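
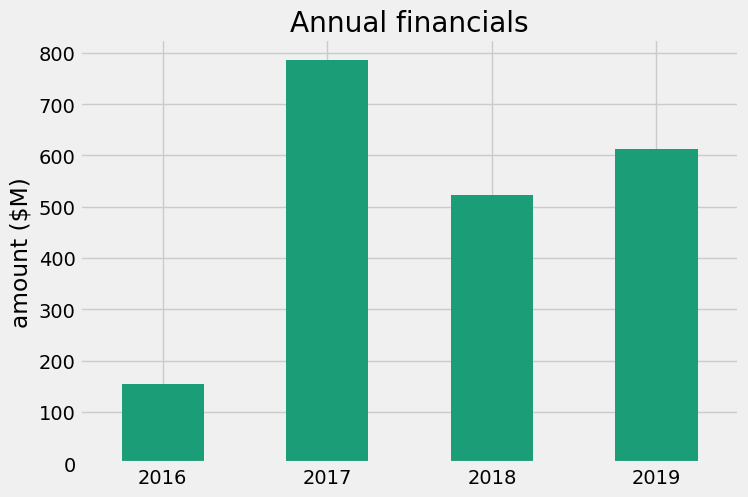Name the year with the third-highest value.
Top 4: 2017 ≈ 800, 2019 ≈ 600, 2018 ≈ 500, 2016 ≈ 200.

2018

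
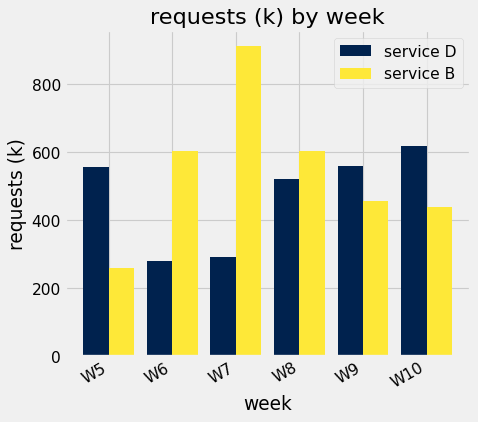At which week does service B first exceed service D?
W5: service B ≈ 300 vs service D ≈ 600 (not yet); W6: service B ≈ 600 vs service D ≈ 300 (first crossover).

W6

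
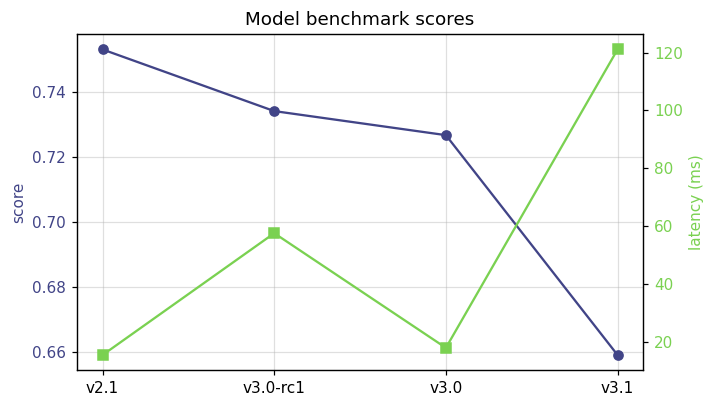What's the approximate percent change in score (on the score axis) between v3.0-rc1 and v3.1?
v3.0-rc1 ≈ 0.73, v3.1 ≈ 0.66; (0.66 − 0.73) / 0.73 ≈ -9.6%.

≈ -9.6%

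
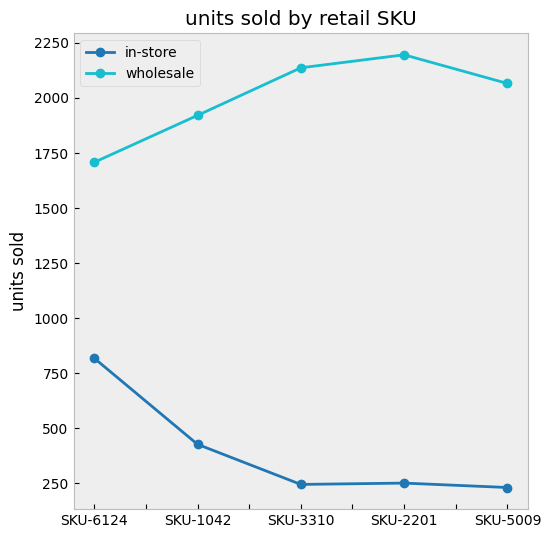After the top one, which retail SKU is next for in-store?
Top 3 for in-store: SKU-6124 ≈ 800, SKU-1042 ≈ 400, SKU-2201 ≈ 200.

SKU-1042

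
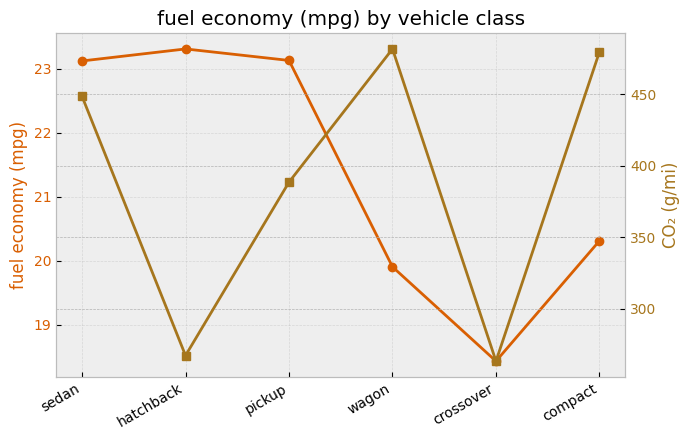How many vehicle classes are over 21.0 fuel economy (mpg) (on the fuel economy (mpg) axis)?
Above 21.0: sedan, hatchback, pickup.

3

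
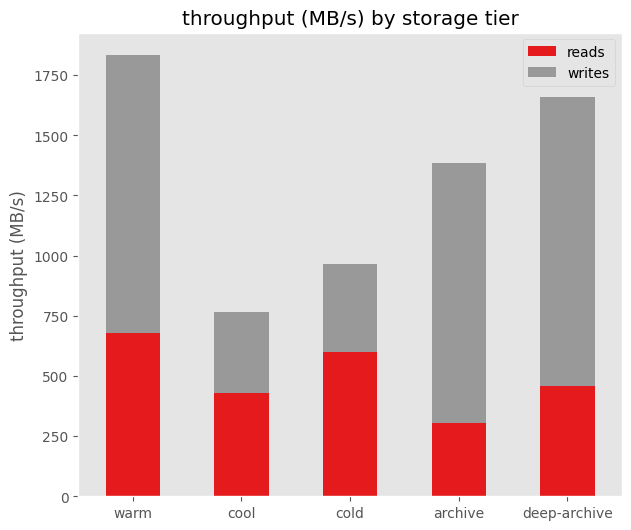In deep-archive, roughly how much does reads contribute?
≈ 400

reads top ≈ 400, bottom ≈ 0; segment ≈ 400.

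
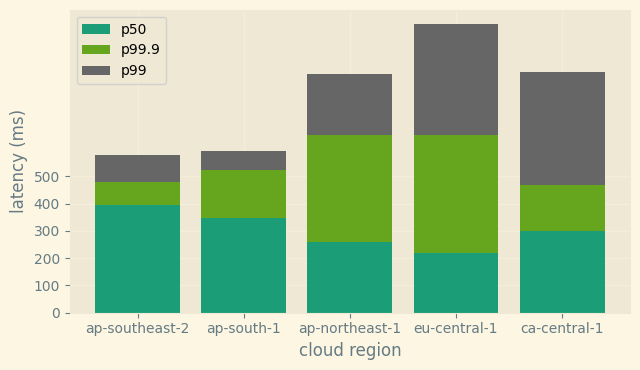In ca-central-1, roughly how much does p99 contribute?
≈ 400

p99 top ≈ 900, bottom ≈ 500; segment ≈ 400.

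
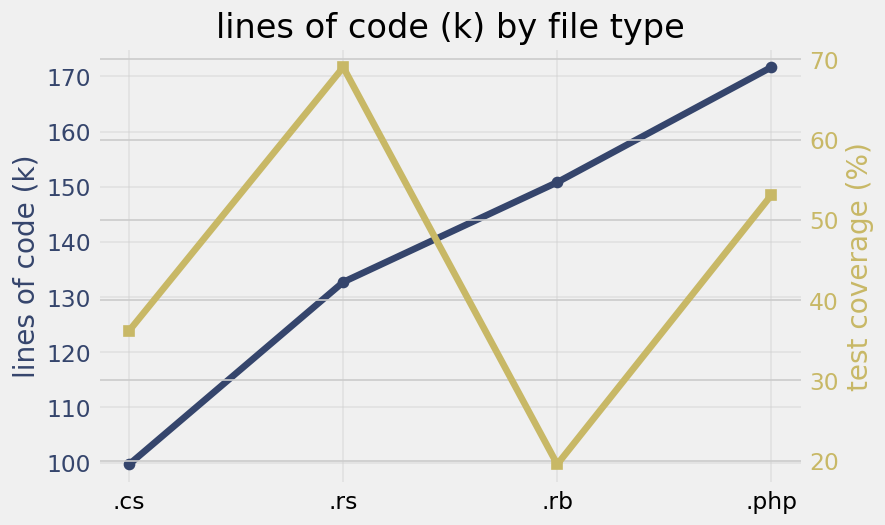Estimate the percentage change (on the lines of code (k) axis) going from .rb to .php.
.rb ≈ 150, .php ≈ 170; (170 − 150) / 150 ≈ +13.3%.

≈ +13.3%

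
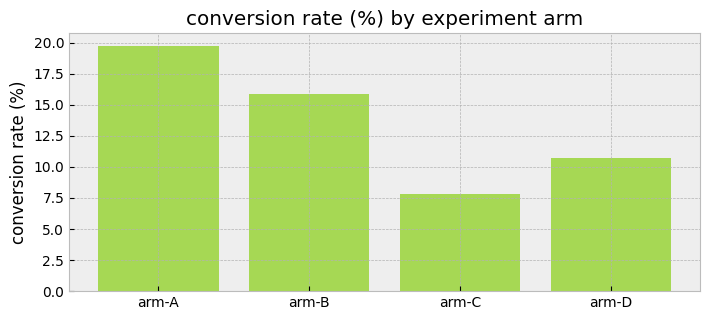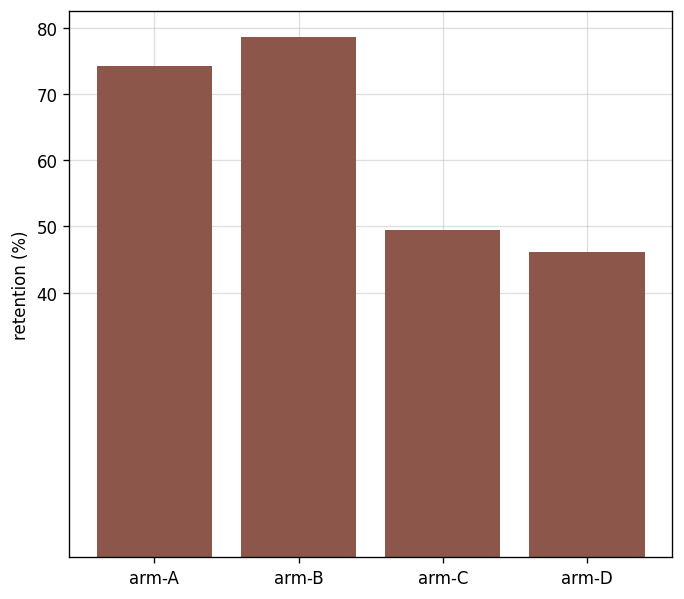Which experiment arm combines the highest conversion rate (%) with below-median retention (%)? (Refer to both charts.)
arm-D

Chart 2 median retention (%) ≈ 60; below-median experiment arms: arm-C, arm-D. Among those, arm-D has the highest conversion rate (%) (≈ 10).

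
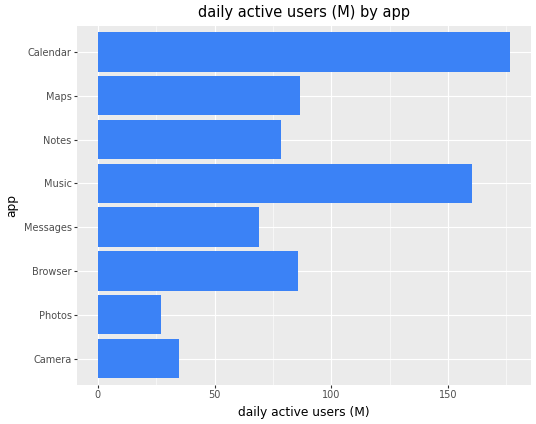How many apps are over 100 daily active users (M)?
Above 100: Music, Calendar.

2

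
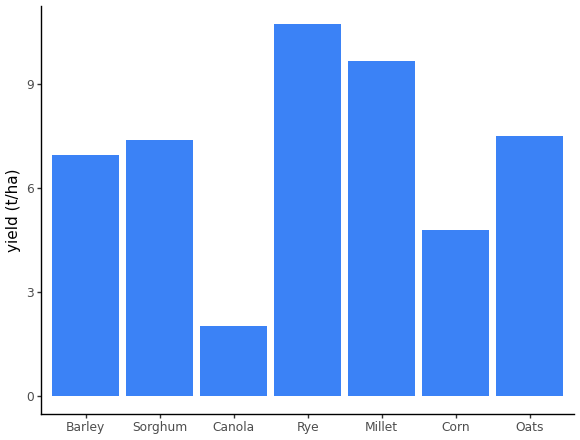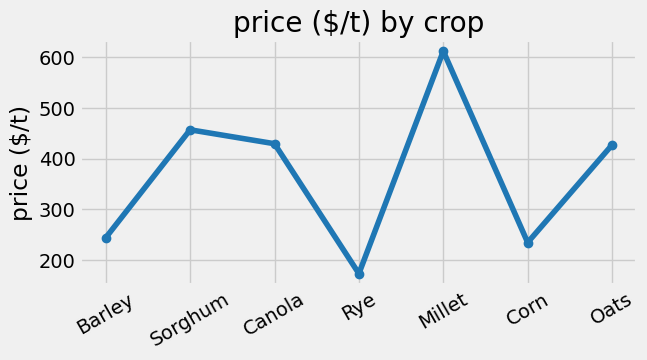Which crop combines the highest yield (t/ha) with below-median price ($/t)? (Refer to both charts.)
Chart 2 median price ($/t) ≈ 400; below-median crops: Barley, Rye, Corn. Among those, Rye has the highest yield (t/ha) (≈ 11).

Rye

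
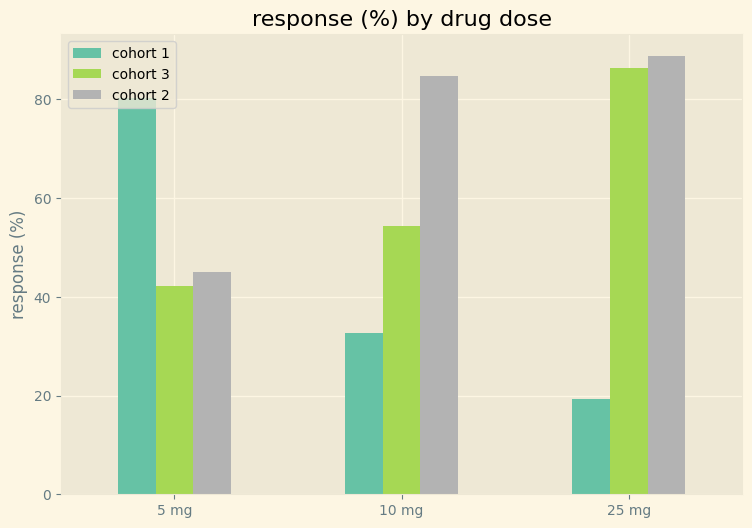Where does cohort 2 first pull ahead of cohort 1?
10 mg

5 mg: cohort 2 ≈ 50 vs cohort 1 ≈ 80 (not yet); 10 mg: cohort 2 ≈ 80 vs cohort 1 ≈ 30 (first crossover).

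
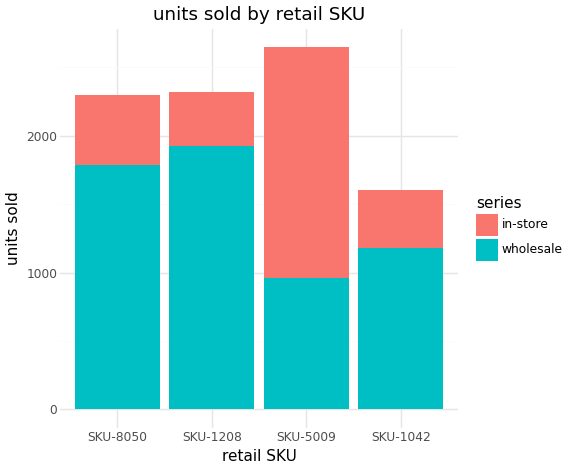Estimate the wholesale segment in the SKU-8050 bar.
wholesale top ≈ 2000, bottom ≈ 0; segment ≈ 2000.

≈ 2000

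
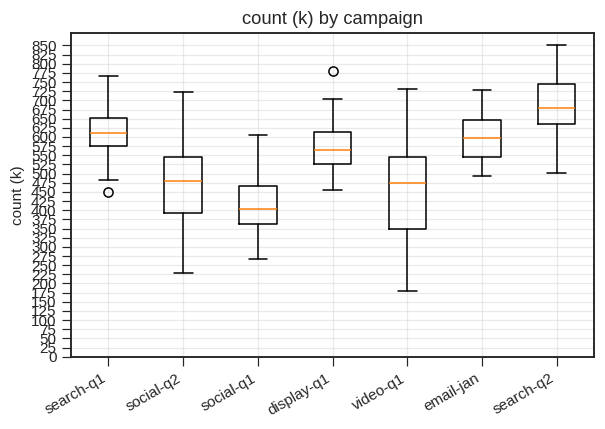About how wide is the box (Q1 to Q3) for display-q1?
≈ 75

Q3 ≈ 600, Q1 ≈ 525; IQR ≈ 75.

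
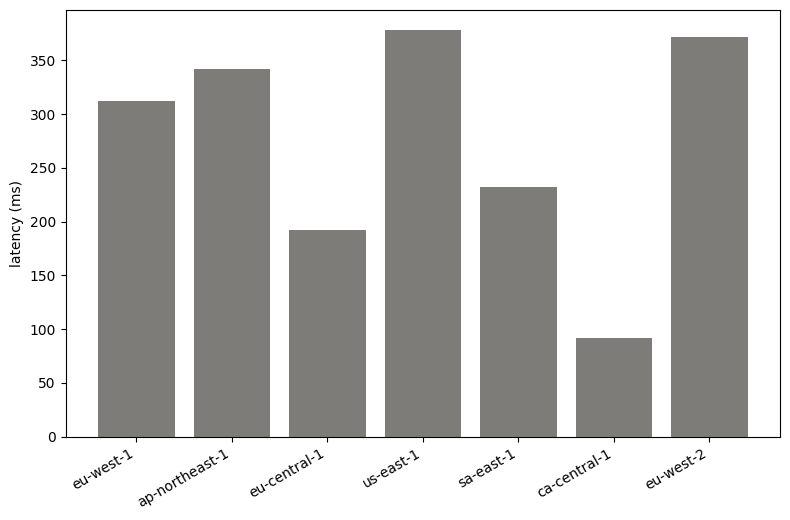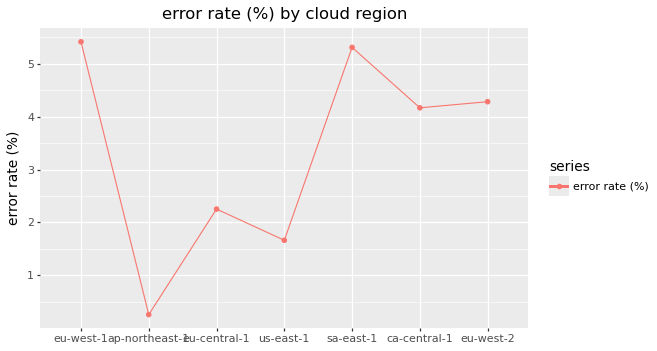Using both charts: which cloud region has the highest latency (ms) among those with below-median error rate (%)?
Chart 2 median error rate (%) ≈ 4; below-median cloud regions: ap-northeast-1, eu-central-1, us-east-1. Among those, us-east-1 has the highest latency (ms) (≈ 400).

us-east-1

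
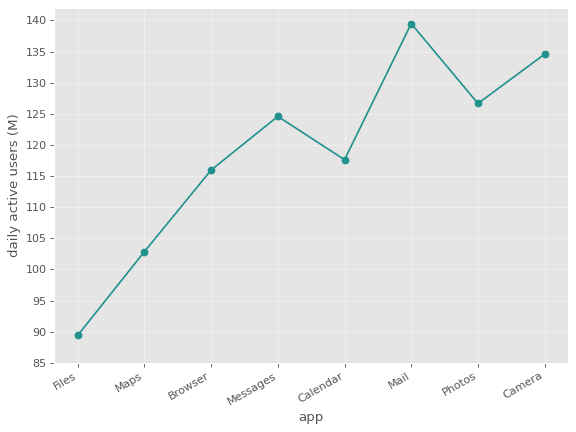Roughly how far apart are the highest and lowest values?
Max Mail ≈ 140, min Files ≈ 90; range ≈ 50.

≈ 50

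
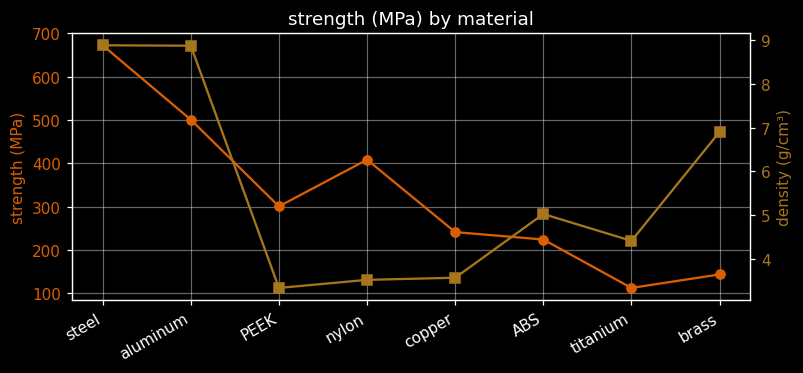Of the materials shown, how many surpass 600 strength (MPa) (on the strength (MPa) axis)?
1

Above 600: steel.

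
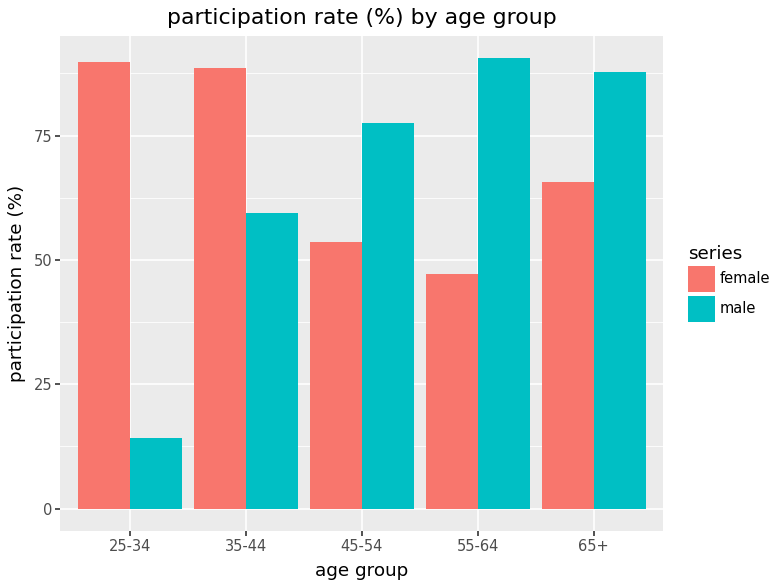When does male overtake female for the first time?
45-54

35-44: male ≈ 60 vs female ≈ 90 (not yet); 45-54: male ≈ 80 vs female ≈ 50 (first crossover).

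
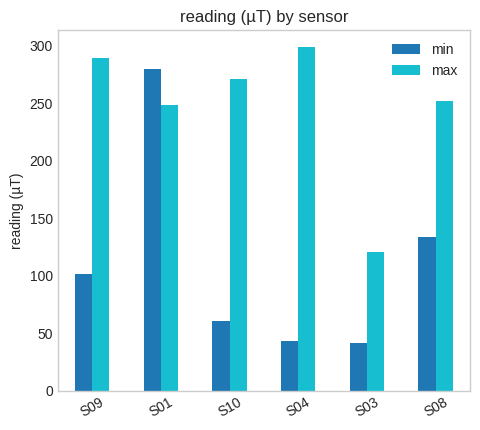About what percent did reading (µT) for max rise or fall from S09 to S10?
≈ -8.3%

S09 ≈ 300, S10 ≈ 275; (275 − 300) / 300 ≈ -8.3%.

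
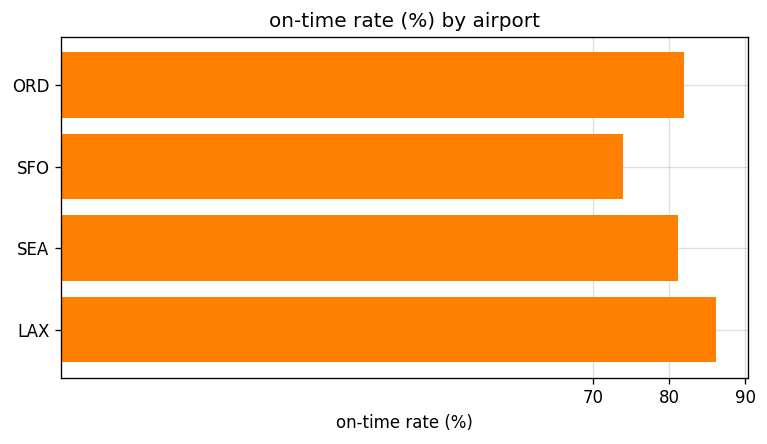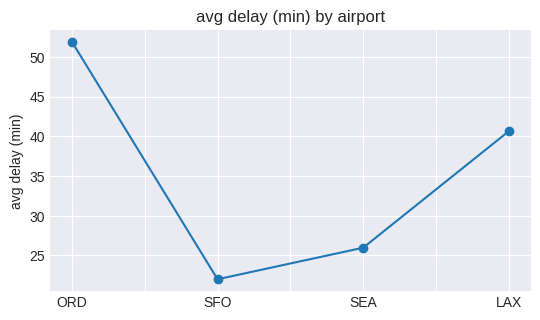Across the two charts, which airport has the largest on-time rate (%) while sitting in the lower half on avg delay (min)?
SEA

Chart 2 median avg delay (min) ≈ 35; below-median airports: SFO, SEA. Among those, SEA has the highest on-time rate (%) (≈ 80).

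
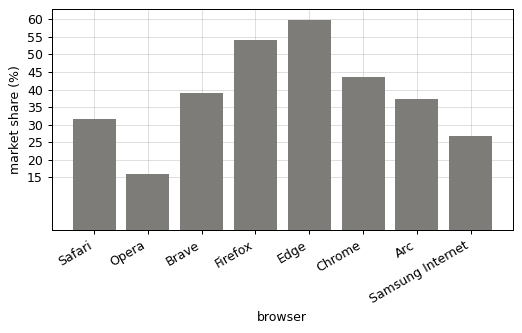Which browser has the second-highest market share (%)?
Top 3: Edge ≈ 60, Firefox ≈ 55, Chrome ≈ 45.

Firefox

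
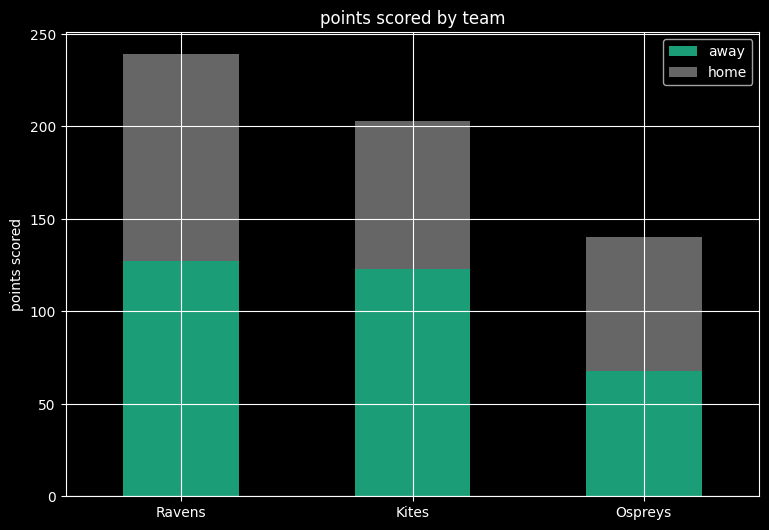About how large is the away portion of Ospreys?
≈ 60

away top ≈ 60, bottom ≈ 0; segment ≈ 60.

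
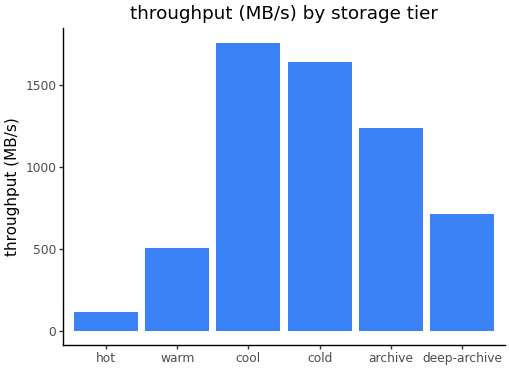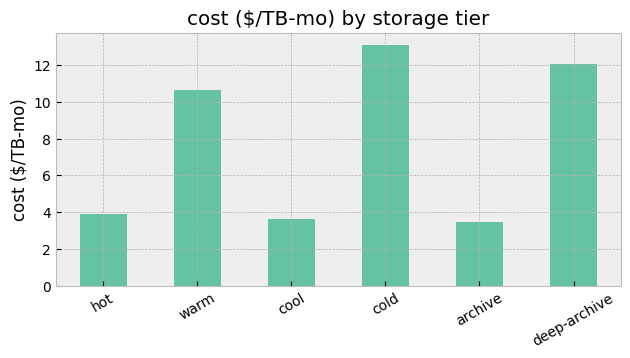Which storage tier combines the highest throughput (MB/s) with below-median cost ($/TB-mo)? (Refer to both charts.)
Chart 2 median cost ($/TB-mo) ≈ 8; below-median storage tiers: hot, cool, archive. Among those, cool has the highest throughput (MB/s) (≈ 1800).

cool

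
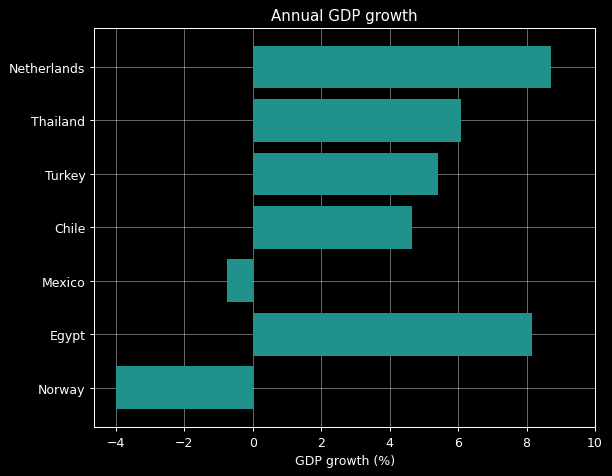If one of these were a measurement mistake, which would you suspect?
Norway

Norway ≈ -4; the rest sit between ≈ 0 and ≈ 8.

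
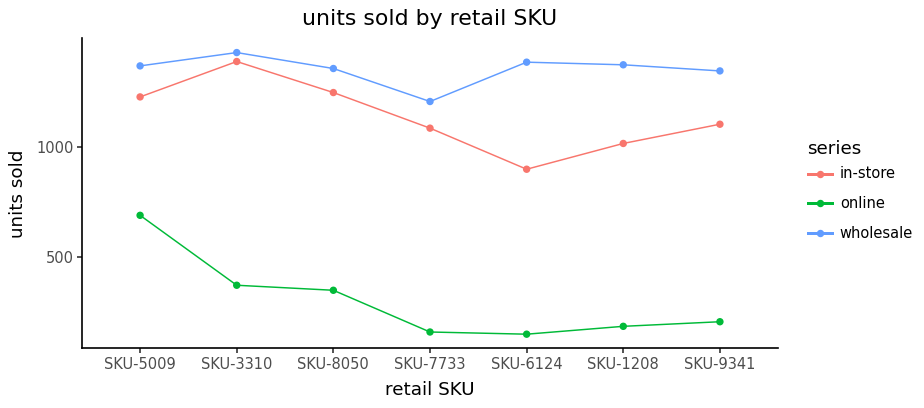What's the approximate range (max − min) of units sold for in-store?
≈ 600

Max SKU-3310 ≈ 1400, min SKU-6124 ≈ 800; range ≈ 600.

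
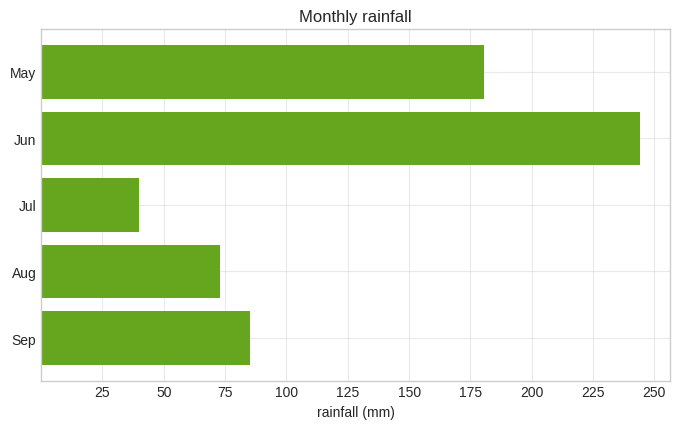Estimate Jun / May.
≈ 1.43×

Jun ≈ 250, May ≈ 175; 250/175 ≈ 1.43.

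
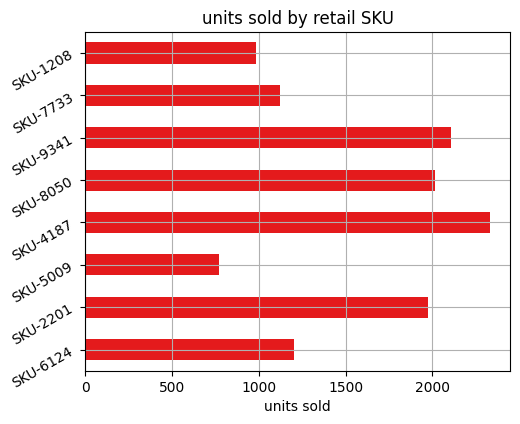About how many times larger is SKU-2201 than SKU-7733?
SKU-2201 ≈ 2000, SKU-7733 ≈ 1200; 2000/1200 ≈ 1.67.

≈ 1.67×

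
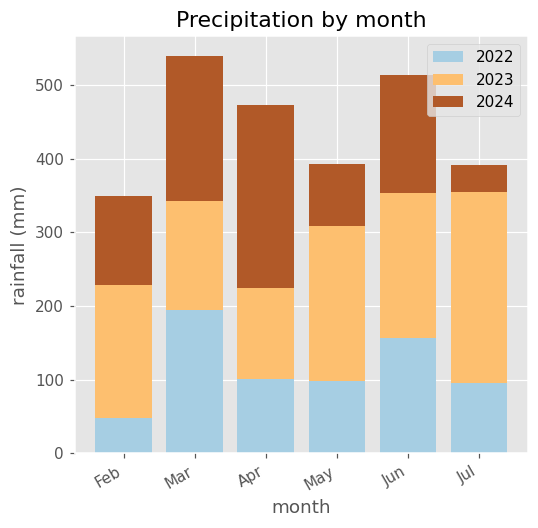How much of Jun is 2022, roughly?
2022 top ≈ 150, bottom ≈ 0; segment ≈ 150.

≈ 150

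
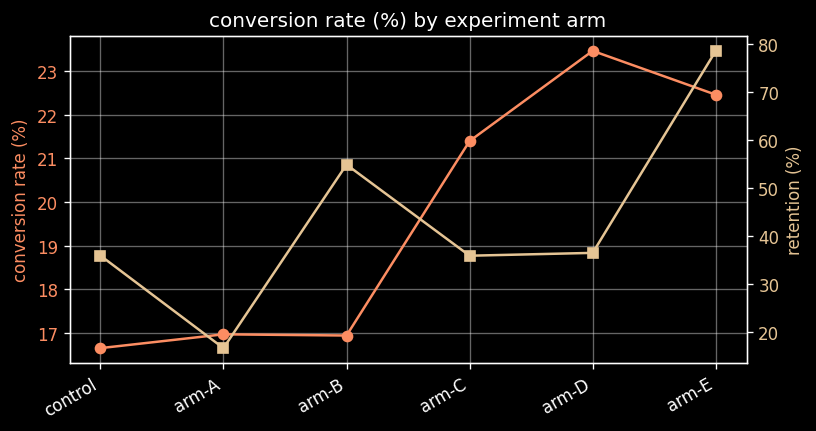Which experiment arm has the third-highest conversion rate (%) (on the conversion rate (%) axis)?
Top 4 (on the conversion rate (%) axis): arm-D ≈ 23, arm-E ≈ 22, arm-C ≈ 21, arm-A ≈ 17.

arm-C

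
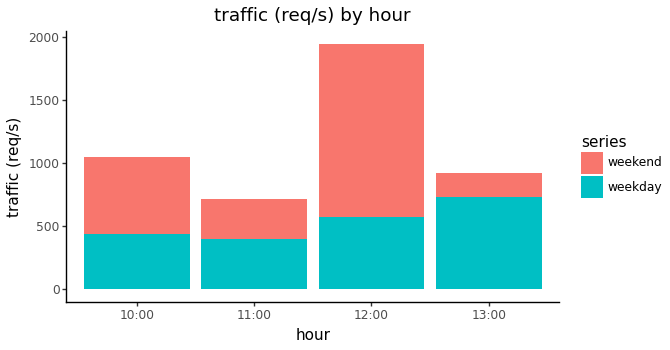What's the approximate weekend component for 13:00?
≈ 200

weekend top ≈ 1000, bottom ≈ 800; segment ≈ 200.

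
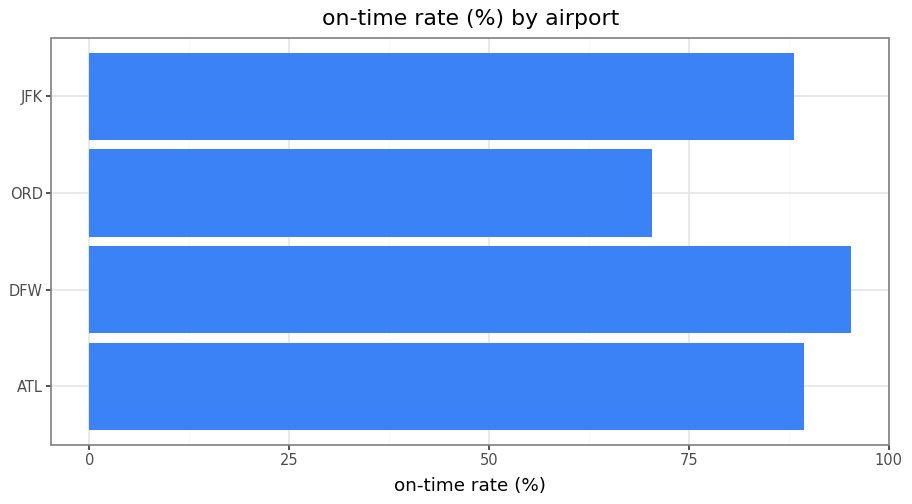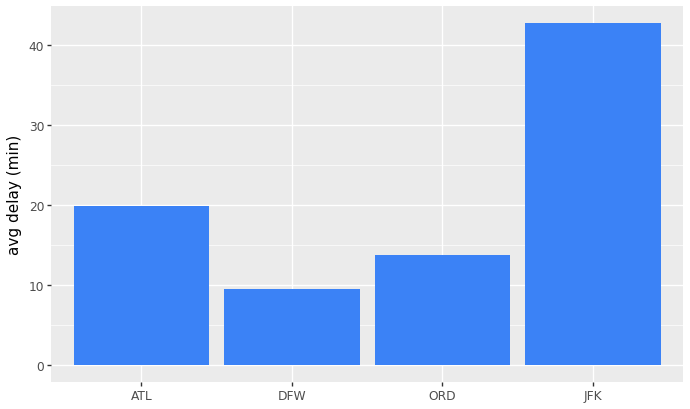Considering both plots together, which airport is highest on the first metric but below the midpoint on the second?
DFW

Chart 2 median avg delay (min) ≈ 15; below-median airports: DFW, ORD. Among those, DFW has the highest on-time rate (%) (≈ 100).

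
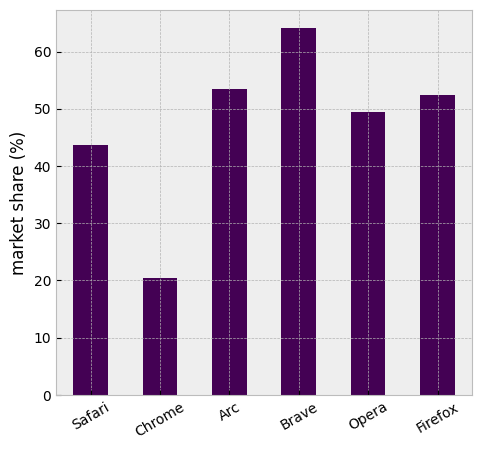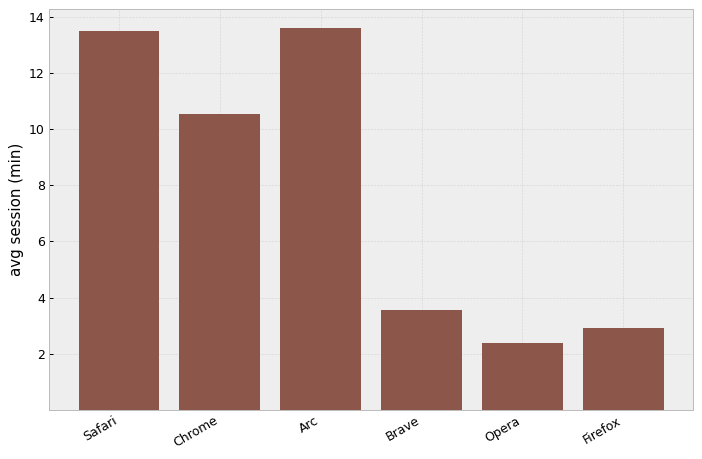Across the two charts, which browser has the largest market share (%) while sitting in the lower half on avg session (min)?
Brave

Chart 2 median avg session (min) ≈ 8; below-median browsers: Brave, Opera, Firefox. Among those, Brave has the highest market share (%) (≈ 60).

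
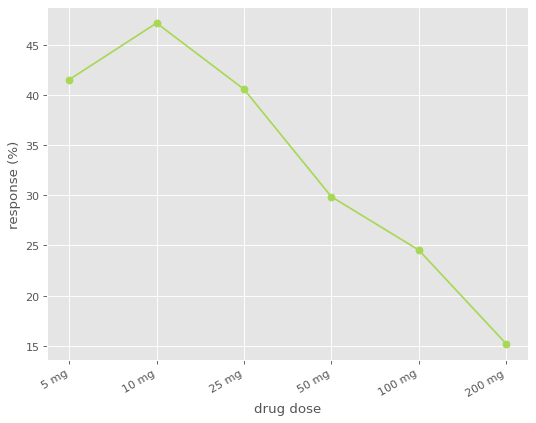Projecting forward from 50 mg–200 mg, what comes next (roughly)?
≈ 7.5

Last three: 30, 25, 15 → slope ≈ -7.5/step → next ≈ 7.5.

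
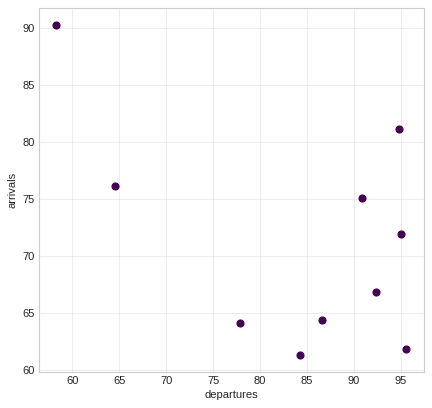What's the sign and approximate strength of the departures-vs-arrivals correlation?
negative, moderate

Points are negatively correlated; moderate (|r| ≈ 0.5).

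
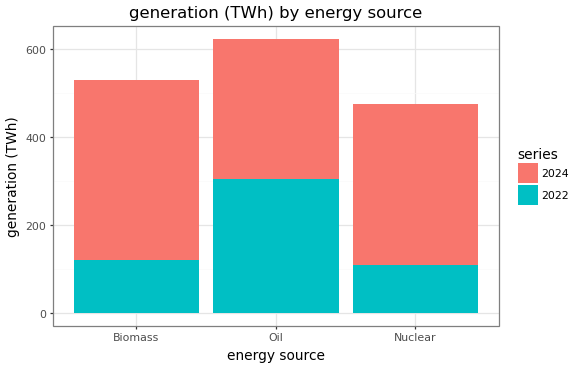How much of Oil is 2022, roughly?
2022 top ≈ 300, bottom ≈ 0; segment ≈ 300.

≈ 300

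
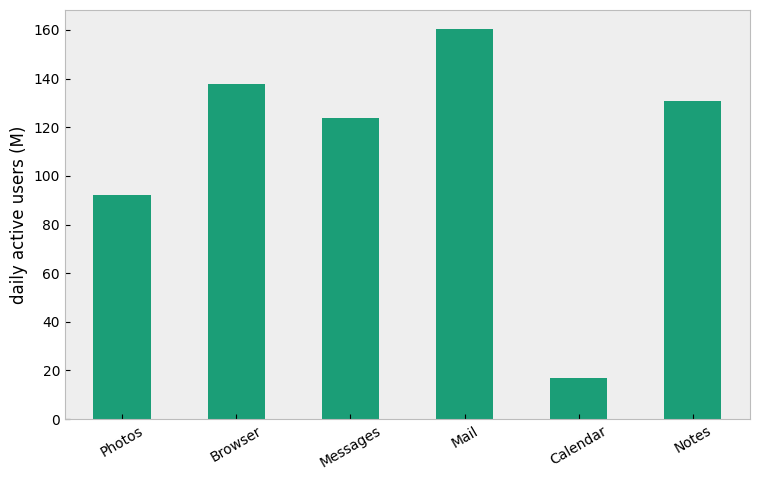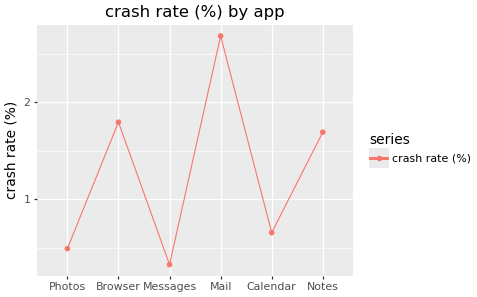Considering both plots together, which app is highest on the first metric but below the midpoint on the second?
Messages

Chart 2 median crash rate (%) ≈ 1; below-median apps: Photos, Messages, Calendar. Among those, Messages has the highest daily active users (M) (≈ 120).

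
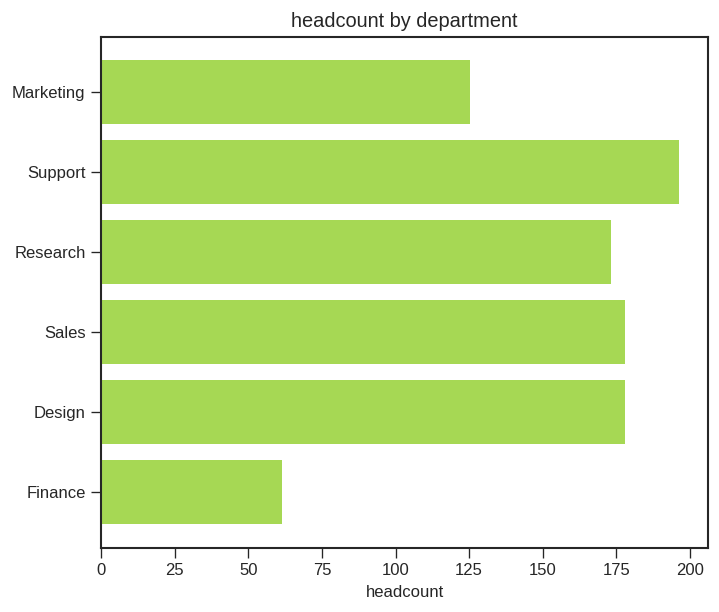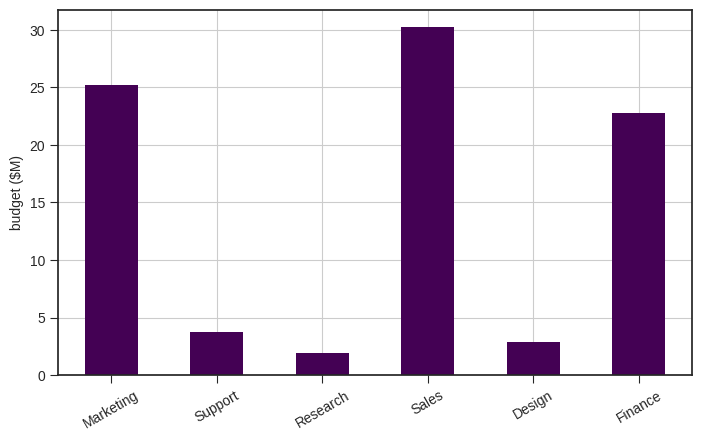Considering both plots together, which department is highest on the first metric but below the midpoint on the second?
Support

Chart 2 median budget ($M) ≈ 15; below-median departments: Support, Research, Design. Among those, Support has the highest headcount (≈ 200).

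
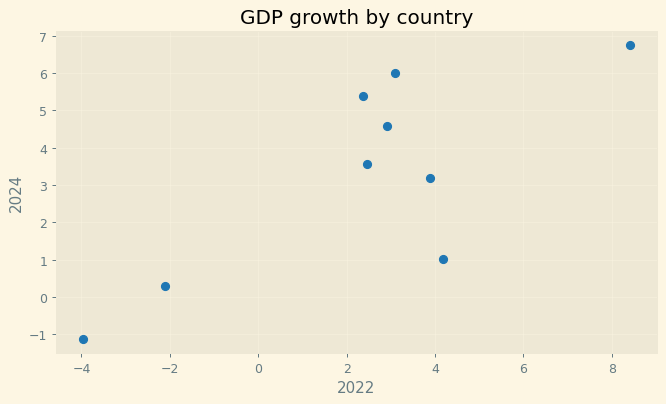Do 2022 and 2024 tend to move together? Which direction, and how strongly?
positive, strong

Points are positively correlated; strong (|r| ≈ 0.8).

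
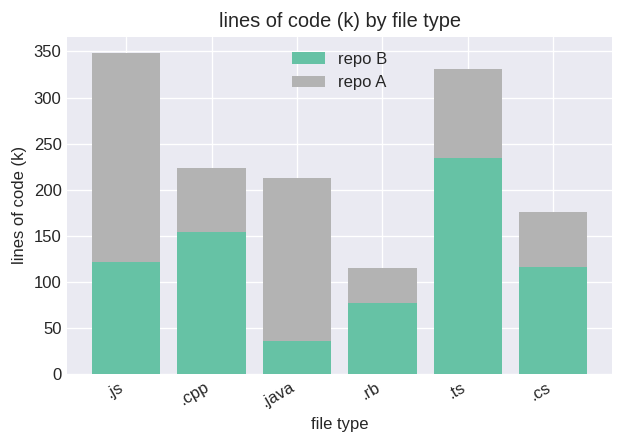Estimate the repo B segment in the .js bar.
≈ 100

repo B top ≈ 100, bottom ≈ 0; segment ≈ 100.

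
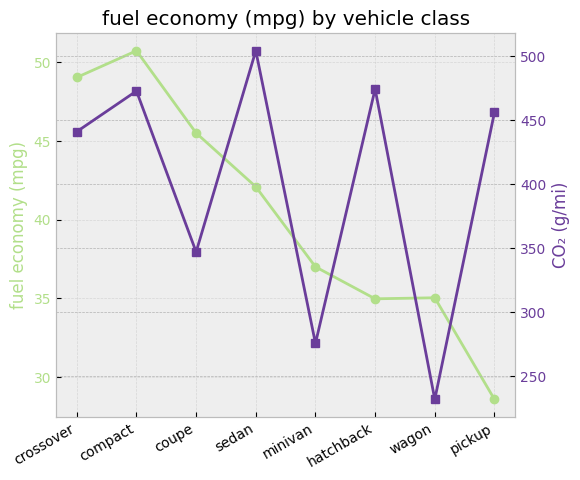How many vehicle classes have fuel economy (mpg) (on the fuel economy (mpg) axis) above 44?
3

Above 44: crossover, compact, coupe.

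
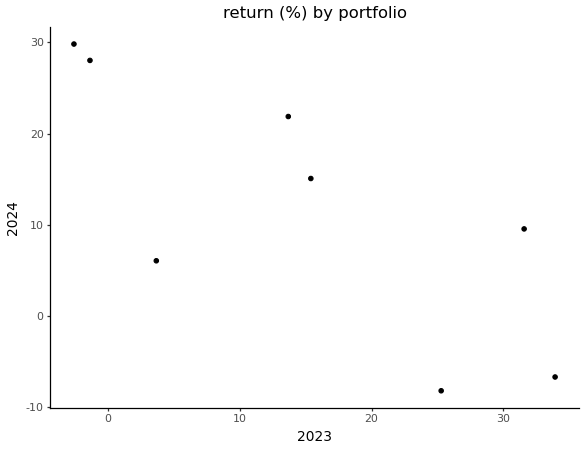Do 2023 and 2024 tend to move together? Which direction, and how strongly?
negative, strong

Points are negatively correlated; strong (|r| ≈ 0.8).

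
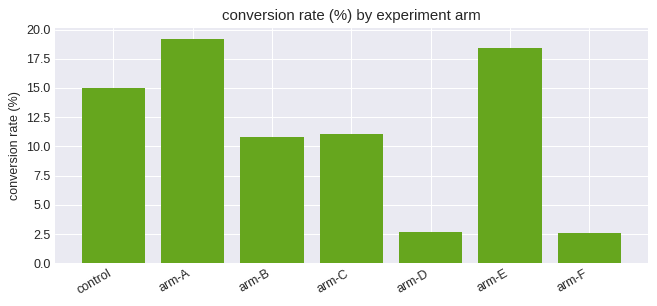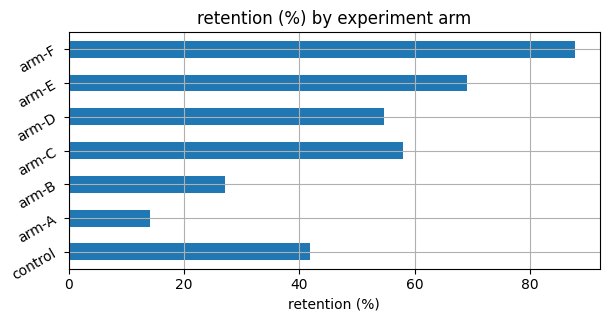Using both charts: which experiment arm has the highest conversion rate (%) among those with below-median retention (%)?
arm-A

Chart 2 median retention (%) ≈ 50; below-median experiment arms: control, arm-A, arm-B. Among those, arm-A has the highest conversion rate (%) (≈ 20).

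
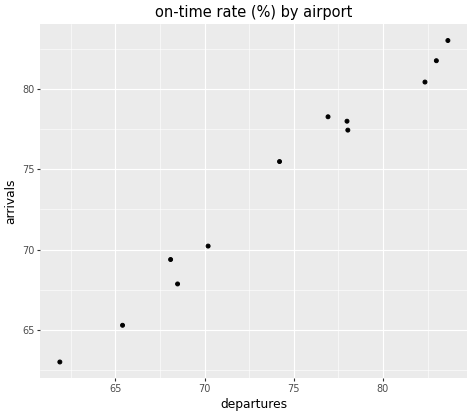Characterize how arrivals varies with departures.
positive, strong

Points are positively correlated; strong (|r| ≈ 1.0).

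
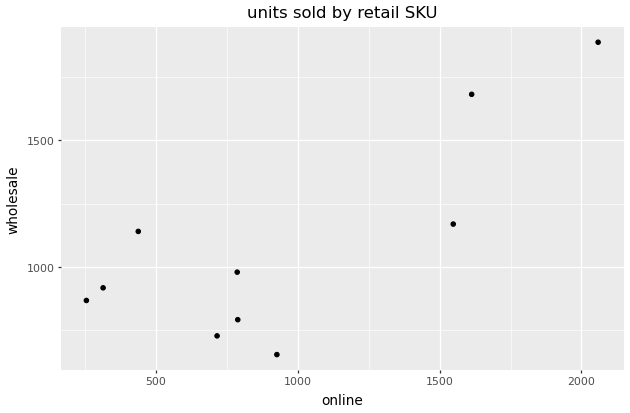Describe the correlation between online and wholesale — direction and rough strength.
Points are positively correlated; strong (|r| ≈ 0.8).

positive, strong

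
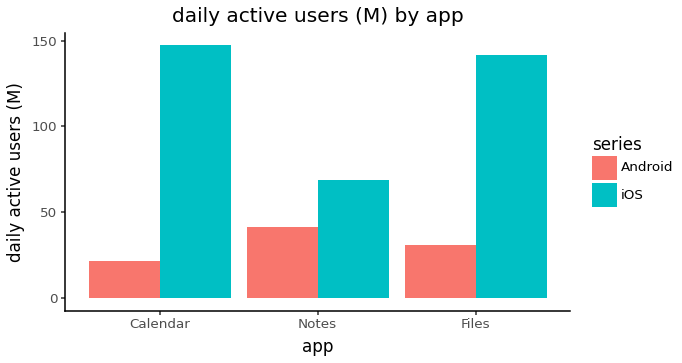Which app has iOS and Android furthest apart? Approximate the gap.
Calendar, ≈ 120 M

Calendar: iOS ≈ 140, Android ≈ 20 → gap ≈ 120. Next-largest (Files) is only ≈ 100.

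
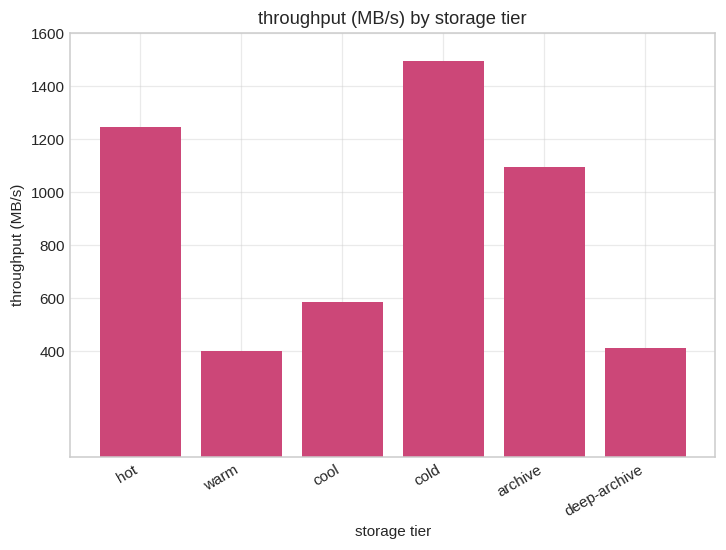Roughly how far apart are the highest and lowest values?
Max cold ≈ 1400, min warm ≈ 400; range ≈ 1000.

≈ 1000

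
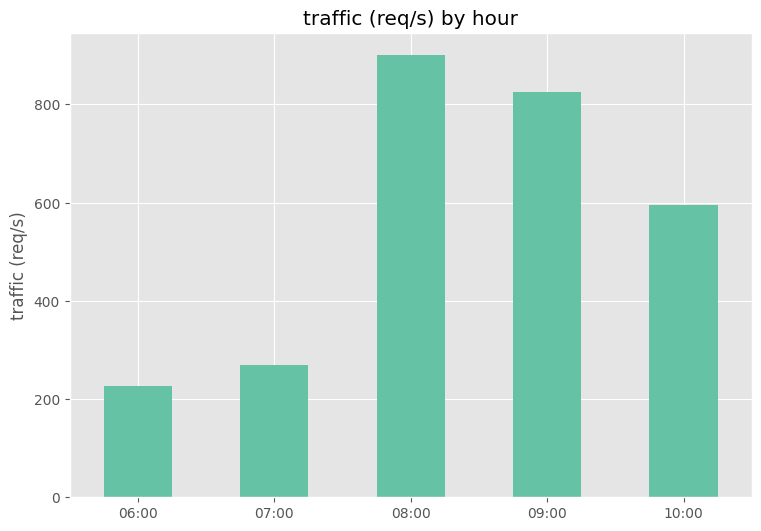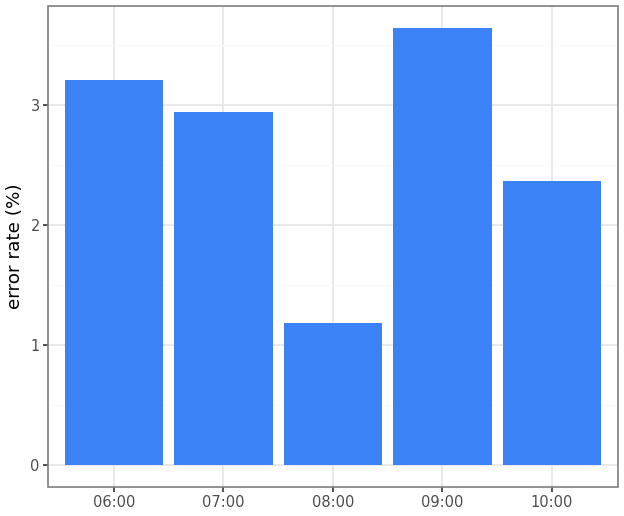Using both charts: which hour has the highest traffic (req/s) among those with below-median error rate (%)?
Chart 2 median error rate (%) ≈ 3; below-median hours: 08:00, 10:00. Among those, 08:00 has the highest traffic (req/s) (≈ 900).

08:00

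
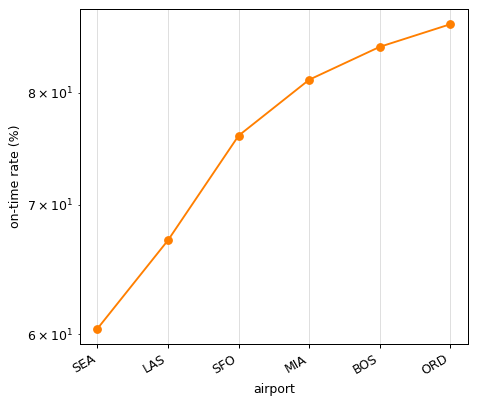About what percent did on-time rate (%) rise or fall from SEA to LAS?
≈ +8.3%

SEA ≈ 60, LAS ≈ 65; (65 − 60) / 60 ≈ +8.3%.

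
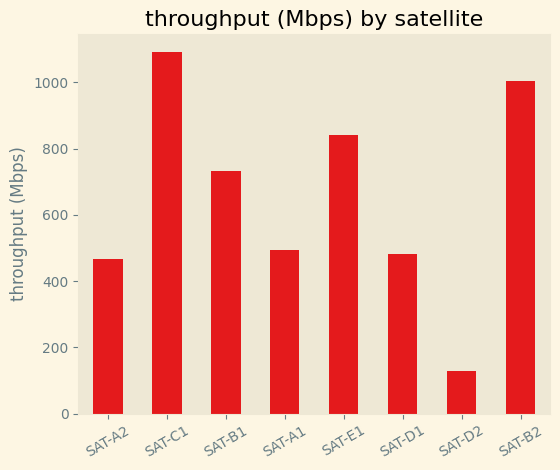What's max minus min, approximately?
≈ 1000

Max SAT-C1 ≈ 1100, min SAT-D2 ≈ 100; range ≈ 1000.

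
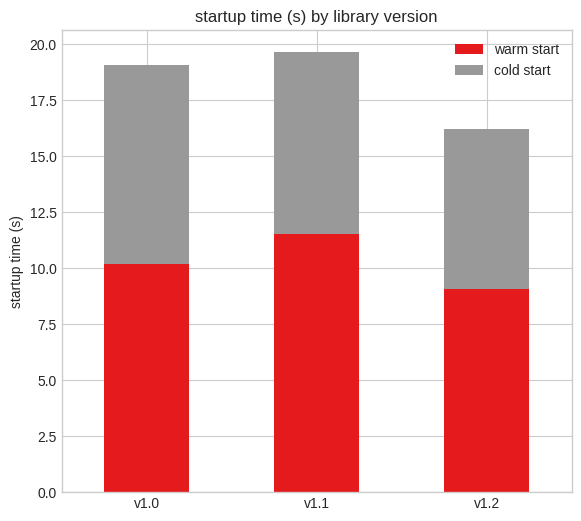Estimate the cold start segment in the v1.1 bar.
cold start top ≈ 20, bottom ≈ 12; segment ≈ 8.

≈ 8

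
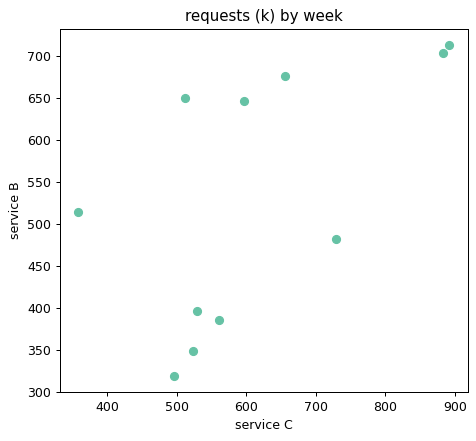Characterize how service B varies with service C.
positive, moderate

Points are positively correlated; moderate (|r| ≈ 0.6).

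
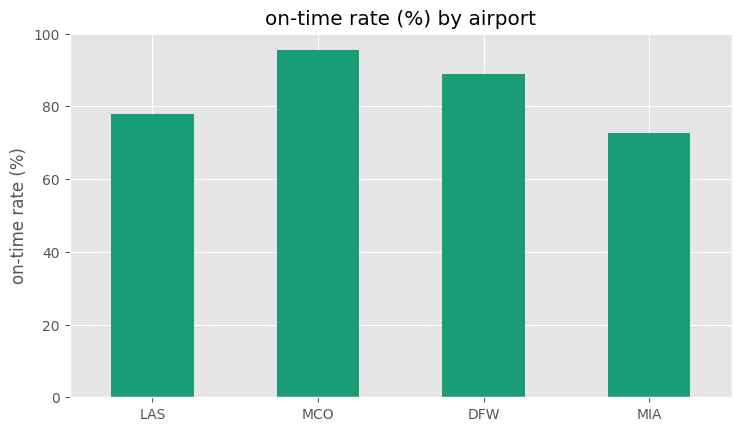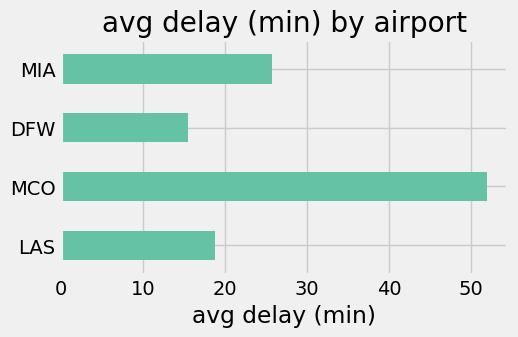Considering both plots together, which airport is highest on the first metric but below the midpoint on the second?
DFW

Chart 2 median avg delay (min) ≈ 20; below-median airports: LAS, DFW. Among those, DFW has the highest on-time rate (%) (≈ 90).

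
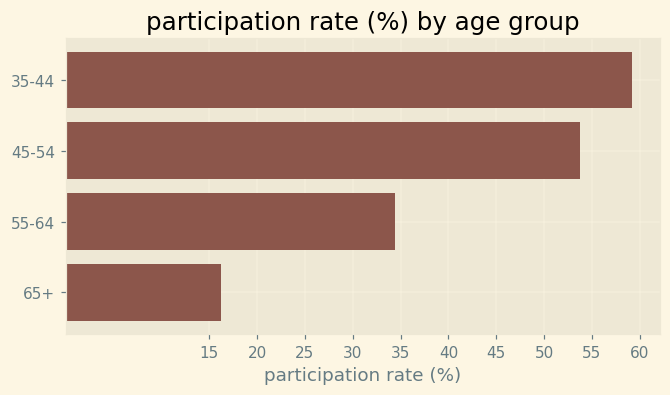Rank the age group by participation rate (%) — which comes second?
45-54

Top 3: 35-44 ≈ 60, 45-54 ≈ 55, 55-64 ≈ 35.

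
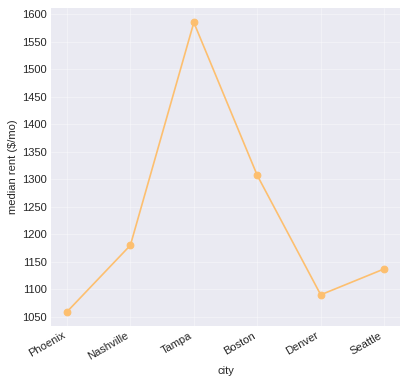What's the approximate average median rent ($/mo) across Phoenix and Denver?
≈ 1075

(1050 + 1100) / 2 ≈ 1075.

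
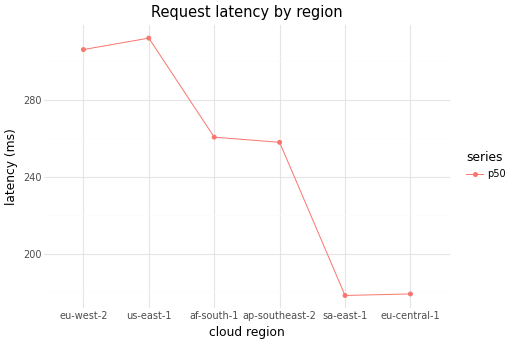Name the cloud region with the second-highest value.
Top 3: us-east-1 ≈ 320, eu-west-2 ≈ 300, af-south-1 ≈ 260.

eu-west-2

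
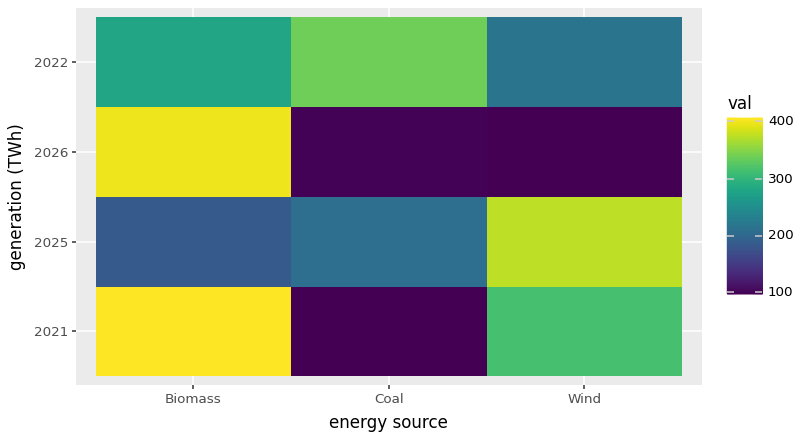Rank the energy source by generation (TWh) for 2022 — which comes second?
Biomass

Top 3 for 2022: Coal ≈ 350, Biomass ≈ 300, Wind ≈ 200.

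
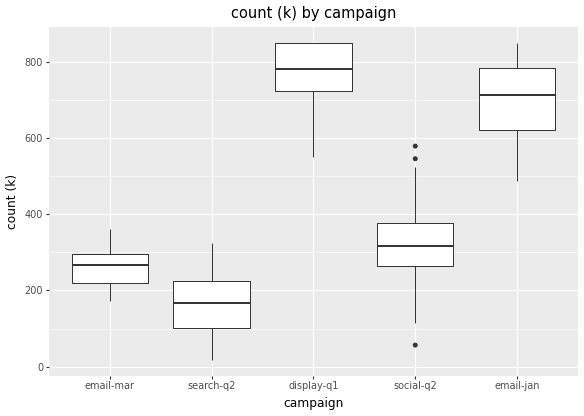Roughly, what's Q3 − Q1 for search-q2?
Q3 ≈ 200, Q1 ≈ 100; IQR ≈ 100.

≈ 100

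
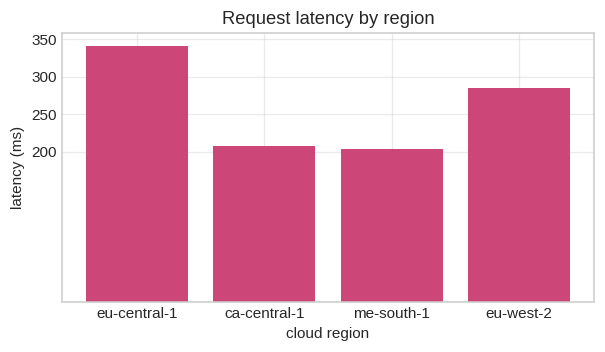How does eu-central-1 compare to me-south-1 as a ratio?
≈ 1.75×

eu-central-1 ≈ 350, me-south-1 ≈ 200; 350/200 ≈ 1.75.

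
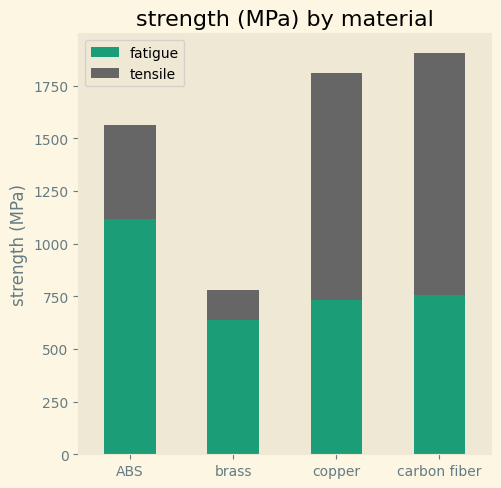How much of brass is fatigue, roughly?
≈ 600

fatigue top ≈ 600, bottom ≈ 0; segment ≈ 600.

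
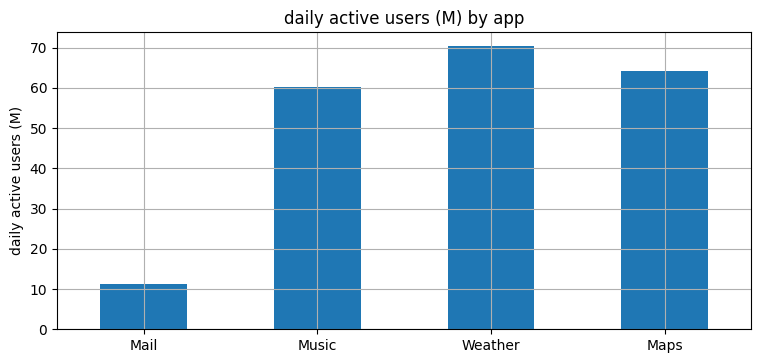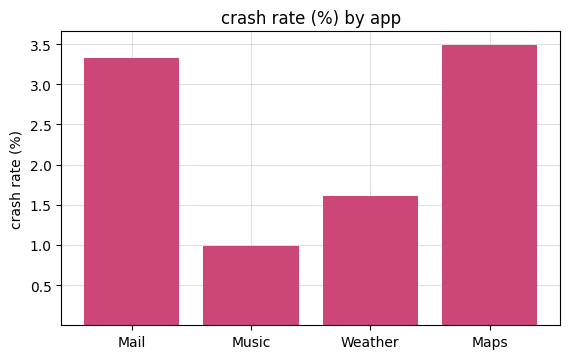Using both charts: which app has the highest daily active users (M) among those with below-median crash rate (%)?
Weather

Chart 2 median crash rate (%) ≈ 2.5; below-median apps: Music, Weather. Among those, Weather has the highest daily active users (M) (≈ 70).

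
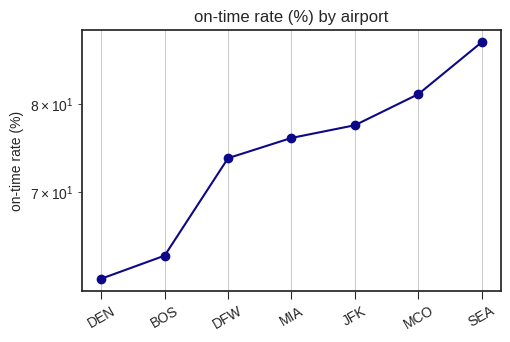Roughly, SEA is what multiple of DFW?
≈ 1.2×

SEA ≈ 90, DFW ≈ 75; 90/75 ≈ 1.2.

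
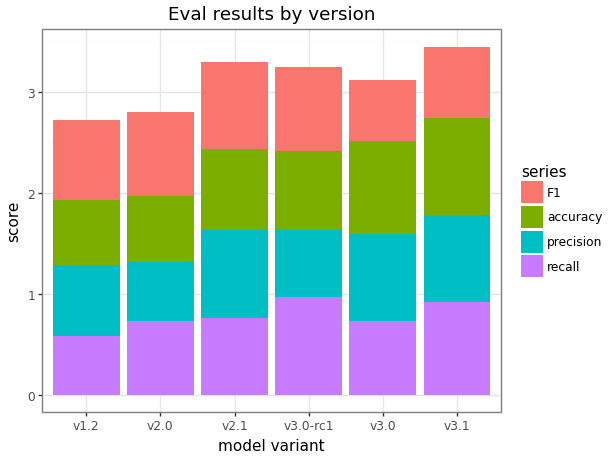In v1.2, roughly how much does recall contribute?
recall top ≈ 0.5, bottom ≈ 0.0; segment ≈ 0.5.

≈ 0.5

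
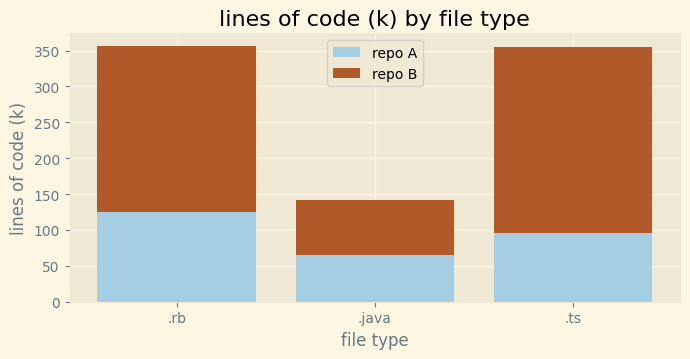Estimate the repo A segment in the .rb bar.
repo A top ≈ 100, bottom ≈ 0; segment ≈ 100.

≈ 100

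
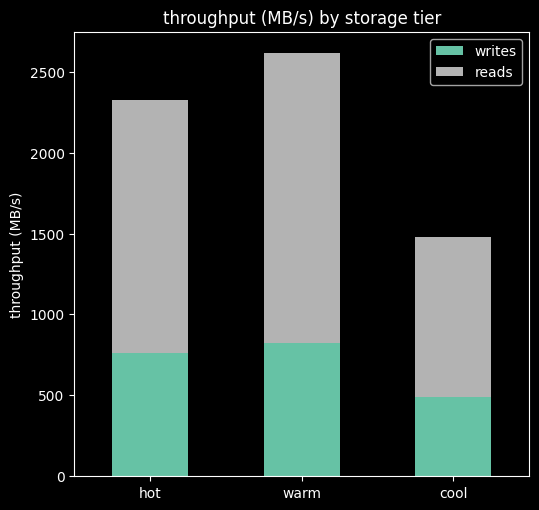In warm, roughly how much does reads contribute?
≈ 1500

reads top ≈ 2500, bottom ≈ 1000; segment ≈ 1500.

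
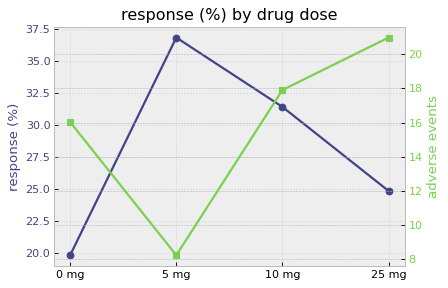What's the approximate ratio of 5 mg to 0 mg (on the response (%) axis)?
≈ 1.8×

5 mg ≈ 36, 0 mg ≈ 20; 36/20 ≈ 1.8.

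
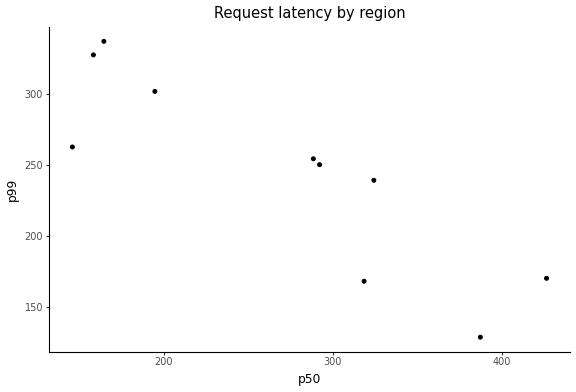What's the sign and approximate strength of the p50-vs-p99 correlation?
Points are negatively correlated; strong (|r| ≈ 0.9).

negative, strong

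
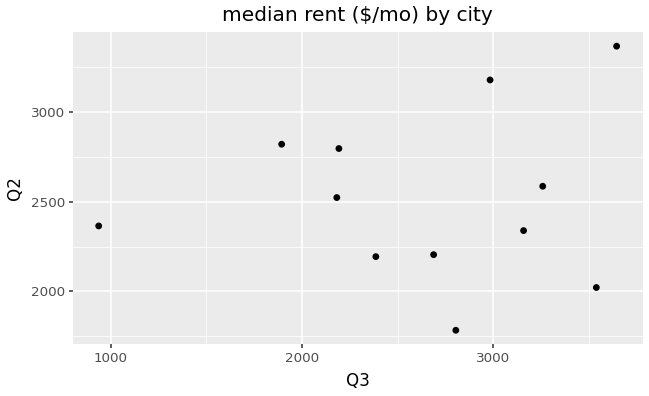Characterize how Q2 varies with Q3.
Points are roughly uncorrelated; weak (|r| ≈ 0.1).

no clear correlation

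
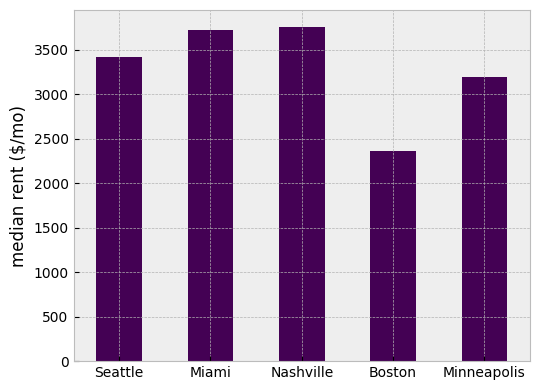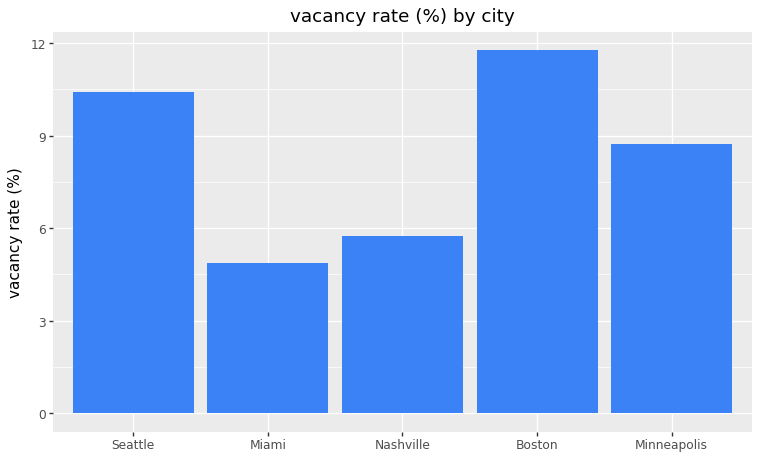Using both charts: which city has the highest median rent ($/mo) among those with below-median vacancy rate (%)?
Nashville

Chart 2 median vacancy rate (%) ≈ 8; below-median cities: Miami, Nashville. Among those, Nashville has the highest median rent ($/mo) (≈ 4000).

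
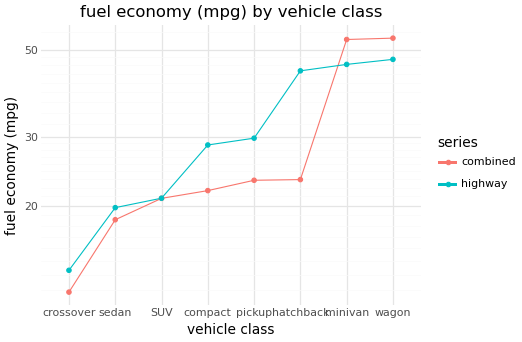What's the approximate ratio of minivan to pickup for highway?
minivan ≈ 45, pickup ≈ 30; 45/30 ≈ 1.5.

≈ 1.5×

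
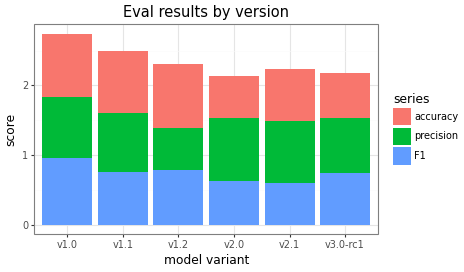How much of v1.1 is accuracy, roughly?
≈ 1.0

accuracy top ≈ 2.5, bottom ≈ 1.5; segment ≈ 1.0.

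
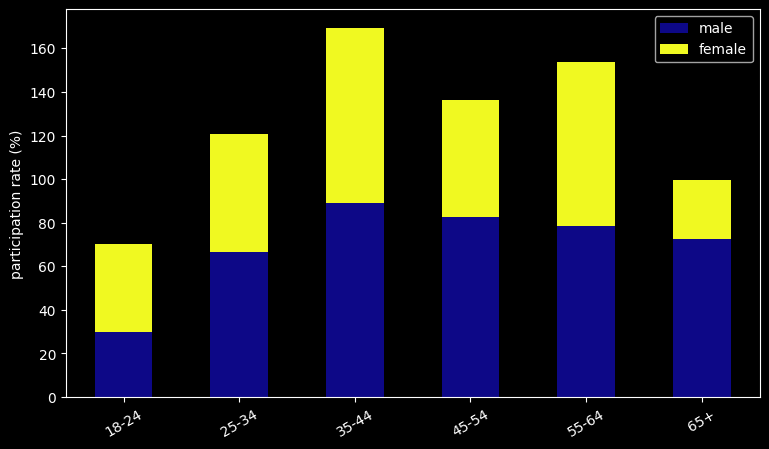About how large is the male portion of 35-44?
male top ≈ 80, bottom ≈ 0; segment ≈ 80.

≈ 80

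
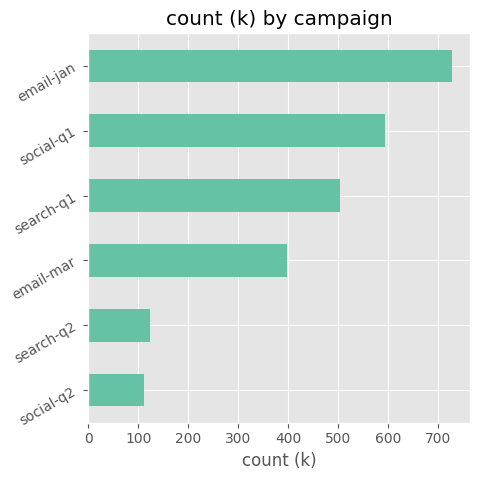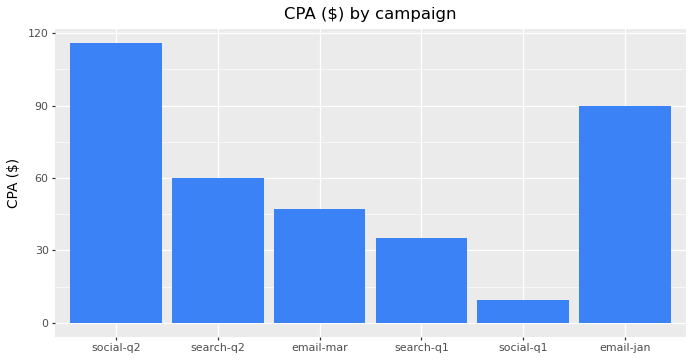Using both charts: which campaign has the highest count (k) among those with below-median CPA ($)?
Chart 2 median CPA ($) ≈ 60; below-median campaigns: email-mar, search-q1, social-q1. Among those, social-q1 has the highest count (k) (≈ 600).

social-q1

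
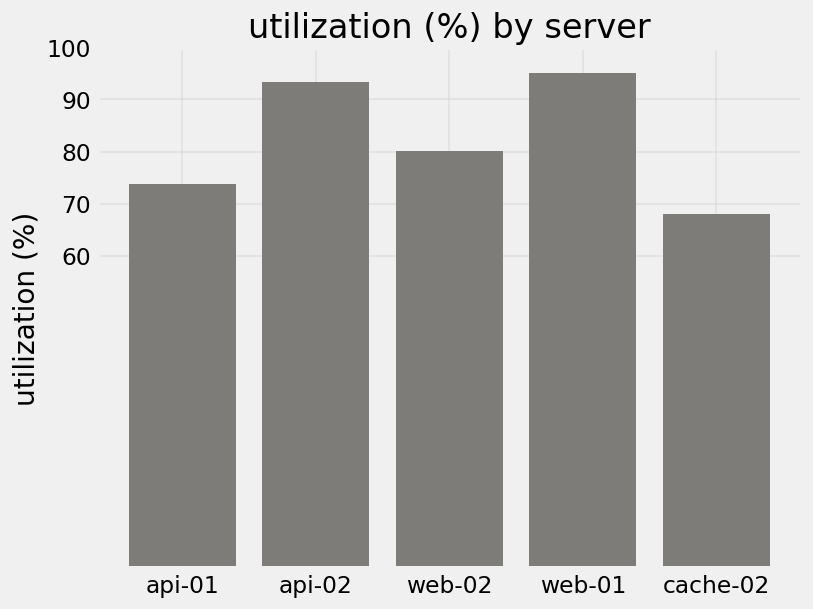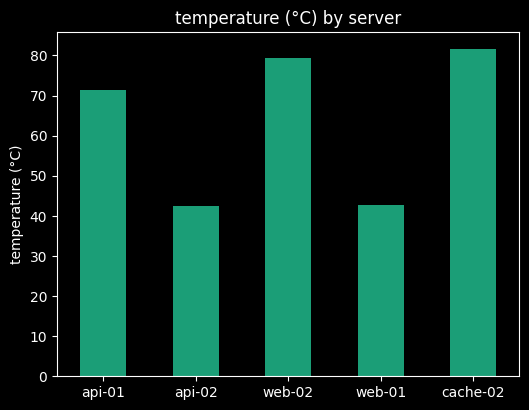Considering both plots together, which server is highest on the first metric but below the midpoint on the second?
Chart 2 median temperature (°C) ≈ 70; below-median servers: api-02, web-01. Among those, web-01 has the highest utilization (%) (≈ 100).

web-01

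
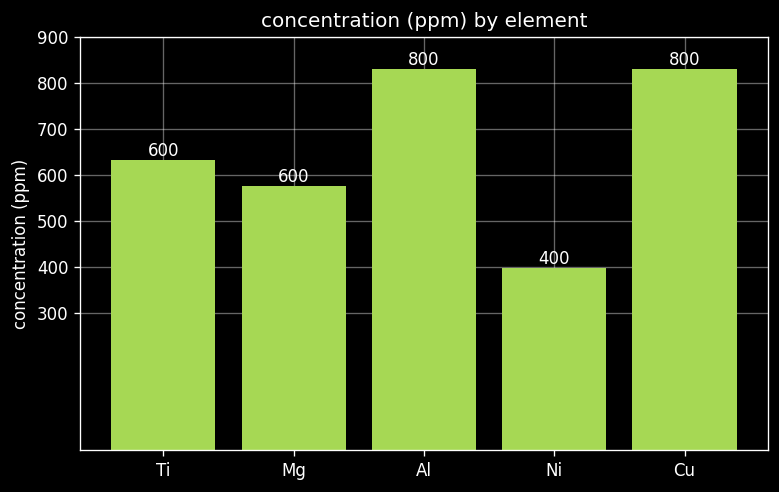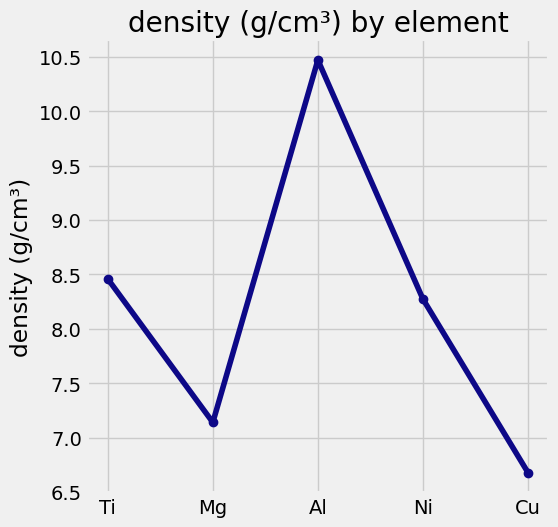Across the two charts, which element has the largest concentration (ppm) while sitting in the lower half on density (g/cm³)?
Chart 2 median density (g/cm³) ≈ 8; below-median elements: Mg, Cu. Among those, Cu has the highest concentration (ppm) (≈ 800).

Cu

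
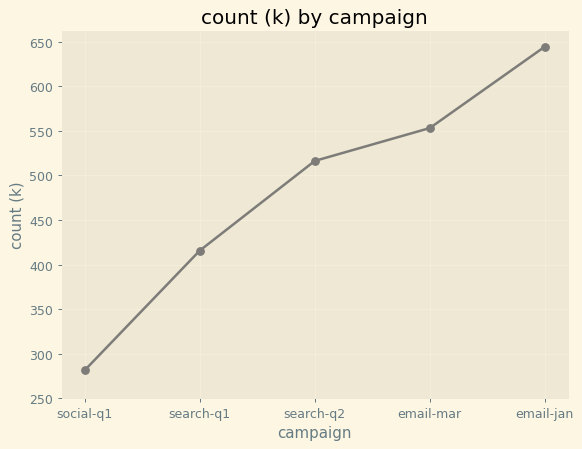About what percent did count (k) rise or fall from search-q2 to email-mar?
≈ +10%

search-q2 ≈ 500, email-mar ≈ 550; (550 − 500) / 500 ≈ +10%.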